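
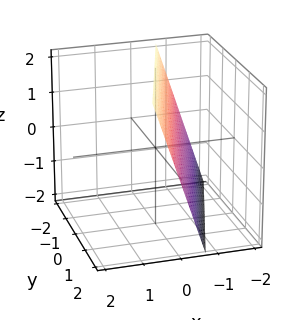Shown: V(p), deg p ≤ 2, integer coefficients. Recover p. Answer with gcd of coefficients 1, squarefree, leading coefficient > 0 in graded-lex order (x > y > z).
First, deg p = 1. Every cross-section is a straight line — this is a plane.
Next, observable constraints: it meets the z-axis at z = 2 (among the integer gridlines); it crosses the y-axis at the gridline y = 2.
Finally, solving for integer coefficients yields p as stated.

3*x - y - z + 2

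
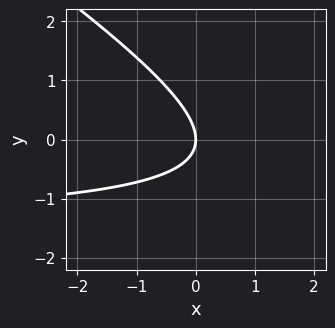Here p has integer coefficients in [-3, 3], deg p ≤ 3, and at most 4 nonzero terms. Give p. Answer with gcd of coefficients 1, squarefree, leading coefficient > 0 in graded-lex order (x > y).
First, the degree is 2 — the shape is more complex than any degree-1 curve.
Next, reading off the gridlines: it meets the y-axis at y = 0 (among the integer gridlines); one x-axis crossing is at x = 0.
Finally, the integer polynomial consistent with all of this is the stated p.

2*x*y + 3*y^2 + 3*x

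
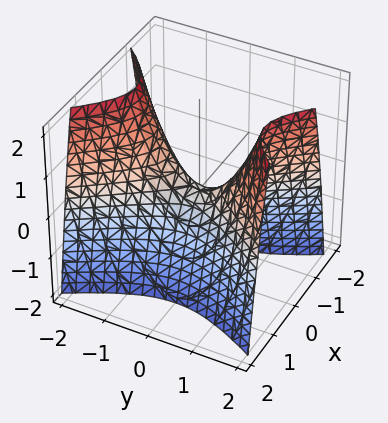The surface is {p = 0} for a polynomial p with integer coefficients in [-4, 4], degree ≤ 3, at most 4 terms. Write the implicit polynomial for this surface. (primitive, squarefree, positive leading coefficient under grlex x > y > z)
Degree: a saddle surface; a quadric, so deg p = 2.
Symmetries: it's symmetric under x → −x, forcing even powers of x; mirror symmetry y ↦ −y ⇒ only even powers of y.
From the axis intercepts and sections: it meets the z-axis at z = 0 (among the integer gridlines); it meets the x-axis at x = 0 (among the integer gridlines); it meets the y-axis at y = 0 (among the integer gridlines).
Matching integer coefficients to the picture gives p.

2*x^2 - y^2 + z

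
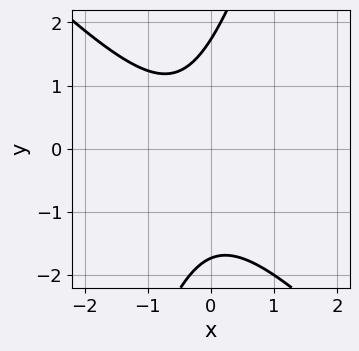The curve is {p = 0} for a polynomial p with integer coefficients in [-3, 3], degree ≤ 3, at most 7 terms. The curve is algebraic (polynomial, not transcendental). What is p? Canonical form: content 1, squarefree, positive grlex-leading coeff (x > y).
3*x^2 + 2*x*y - y^2 + 2*x + 3

(a) deg p = 2.
(b) Observable constraints: it misses every integer gridline on the x-axis.
(c) Assembling these constraints gives the stated polynomial.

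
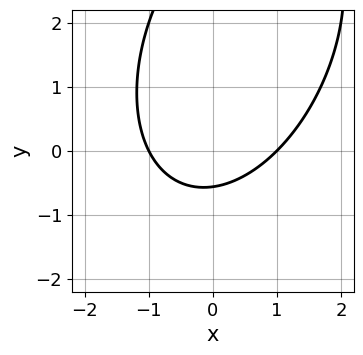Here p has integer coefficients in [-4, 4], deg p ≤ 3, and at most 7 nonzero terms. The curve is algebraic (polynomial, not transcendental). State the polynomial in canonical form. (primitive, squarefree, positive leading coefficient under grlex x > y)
2*x^2 - x*y + y^2 - 3*y - 2

First, degree: a generic line meets the curve in up to 2 points, so deg p = 2.
Next, from the visible intercepts: among the integer gridlines, it crosses the x-axis at x ∈ {-1, 1}.
Finally, together with the visible shape, these determine p as stated.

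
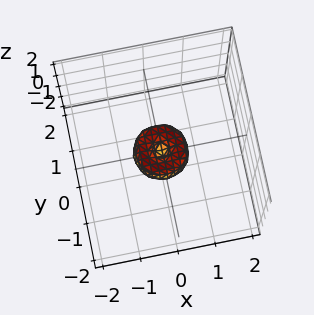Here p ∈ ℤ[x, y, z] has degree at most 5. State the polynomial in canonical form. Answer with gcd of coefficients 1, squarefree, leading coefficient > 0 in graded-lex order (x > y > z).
First, the degree is 4 — a generic line meets the surface in up to 4 points.
Next, symmetries: the surface is invariant under rotation about z: p = q(x² + y², z).
Then, observable constraints: it meets the x-axis at x = 0 (among the integer gridlines); it crosses the z-axis at the gridline z = 0.
Finally, these observations pin down the coefficients.

2*x^4 + 4*x^2*y^2 + 2*y^4 - x^2 - y^2 + z^2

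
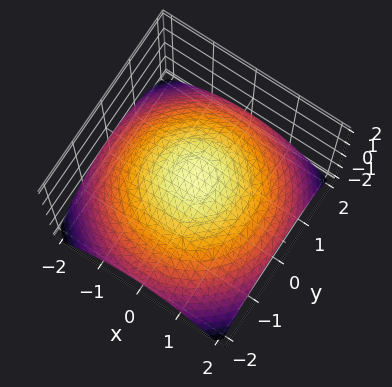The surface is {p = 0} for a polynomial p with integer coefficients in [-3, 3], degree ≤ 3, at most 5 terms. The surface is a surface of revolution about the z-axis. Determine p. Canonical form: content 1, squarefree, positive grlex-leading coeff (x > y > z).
(a) Degree: the shape is more complex than any degree-1 surface, so deg p = 2.
(b) Symmetries: the z-axis is an axis of rotation, so x and y enter only as x² + y².
(c) From the visible intercepts: a circular section at z = 0 has radius between 1 and 2.
(d) Together with the visible shape, these determine p as stated.

x^2 + y^2 + 3*z - 2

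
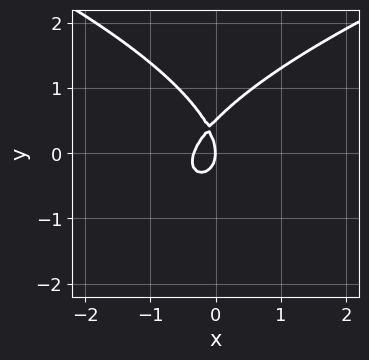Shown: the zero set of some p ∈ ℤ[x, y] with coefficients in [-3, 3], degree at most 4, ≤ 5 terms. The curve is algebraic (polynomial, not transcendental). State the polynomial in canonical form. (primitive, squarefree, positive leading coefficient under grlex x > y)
First, the degree is 3 — the shape is more complex than any degree-2 curve.
Next, against the integer gridlines: it crosses the x-axis at the gridline x = 0; it meets the y-axis at y = 0 (among the integer gridlines).
Finally, the integer polynomial consistent with all of this is the stated p.

2*y^3 - 3*x^2 + x*y - y^2 - x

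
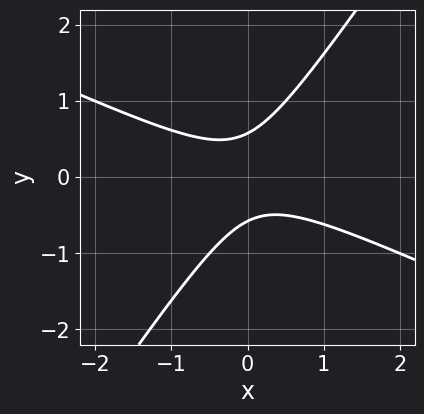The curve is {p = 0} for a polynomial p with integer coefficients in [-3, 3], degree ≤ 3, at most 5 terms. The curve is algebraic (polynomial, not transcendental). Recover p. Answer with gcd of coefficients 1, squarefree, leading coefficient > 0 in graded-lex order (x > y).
(a) deg p = 2. The shape is more complex than any degree-1 curve.
(b) From the axis intercepts and sections: it misses every integer gridline on the x-axis.
(c) Fitting integer coefficients to these (and the overall shape) gives p.

2*x^2 + 3*x*y - 3*y^2 + 1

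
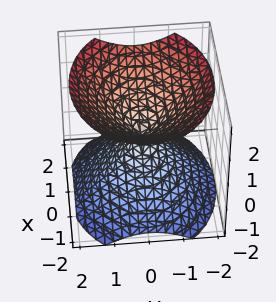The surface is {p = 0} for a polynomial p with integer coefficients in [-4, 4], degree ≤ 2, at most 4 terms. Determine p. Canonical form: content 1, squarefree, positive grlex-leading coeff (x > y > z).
First, I count 2 distinct pieces. Treating them together as one polynomial.
Next, deg p = 2. Two nappes meeting at a single point; a quadric.
Then, symmetries: the z ↦ −z reflection is a symmetry, so z appears only in even powers; mirror symmetry y ↦ −y ⇒ only even powers of y; mirror symmetry x ↦ −x ⇒ only even powers of x.
Then, observable constraints: it crosses the x-axis at the gridline x = 0; one y-axis crossing is at y = 0.
Finally, assembling these constraints gives the stated polynomial.

2*x^2 + 3*y^2 - 3*z^2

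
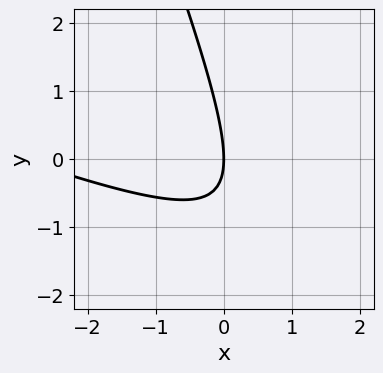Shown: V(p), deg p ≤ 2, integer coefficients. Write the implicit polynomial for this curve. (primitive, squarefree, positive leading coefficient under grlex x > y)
x^2 + 3*x*y + y^2 + 3*x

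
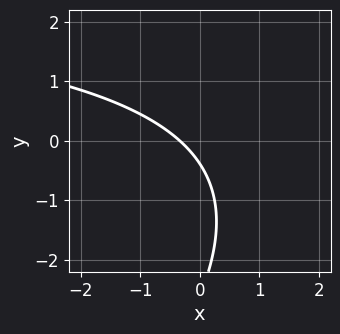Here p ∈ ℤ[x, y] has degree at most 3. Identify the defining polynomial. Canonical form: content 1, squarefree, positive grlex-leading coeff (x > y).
x*y - y^2 - 3*x - 3*y - 1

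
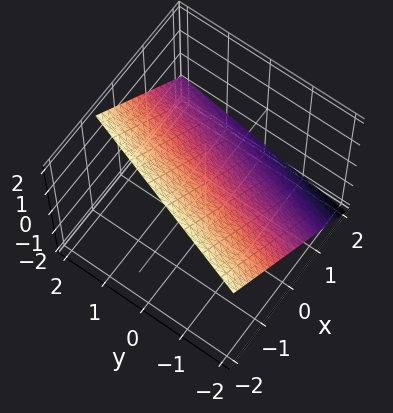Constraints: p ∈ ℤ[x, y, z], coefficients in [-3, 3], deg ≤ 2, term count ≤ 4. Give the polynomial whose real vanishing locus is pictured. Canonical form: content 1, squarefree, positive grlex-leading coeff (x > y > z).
3*x - y + 3*z - 2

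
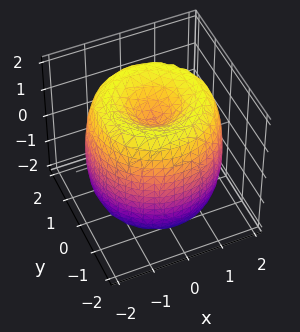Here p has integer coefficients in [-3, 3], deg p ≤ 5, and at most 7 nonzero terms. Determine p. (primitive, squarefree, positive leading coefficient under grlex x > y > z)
x^4 + 2*x^2*y^2 + y^4 - 3*x^2 - 3*y^2 + z^2 - 1

1. Degree: the shape is more complex than any degree-3 surface, so deg p = 4.
2. Symmetries: the surface is invariant under rotation about z: p = q(x² + y², z).
3. Against the integer gridlines: a circular section at z = -1 has radius between 1 and 2; among the integer gridlines, it crosses the z-axis at z ∈ {-1, 1}.
4. Fitting integer coefficients to these (and the overall shape) gives p.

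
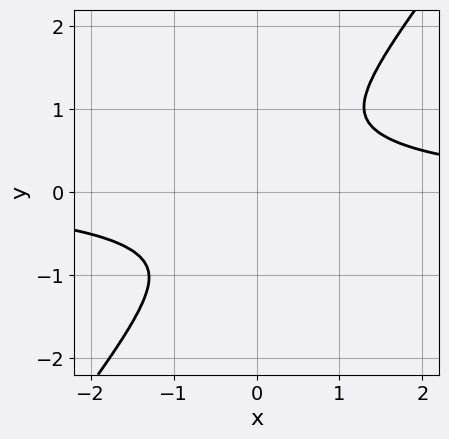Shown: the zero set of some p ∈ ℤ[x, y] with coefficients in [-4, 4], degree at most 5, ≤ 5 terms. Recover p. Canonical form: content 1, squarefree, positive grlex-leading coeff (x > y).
2*x^3*y - y^4 - 2*x^2

Degree: the shape is more complex than any degree-3 curve, so deg p = 4.
Matching integer coefficients to the picture gives p.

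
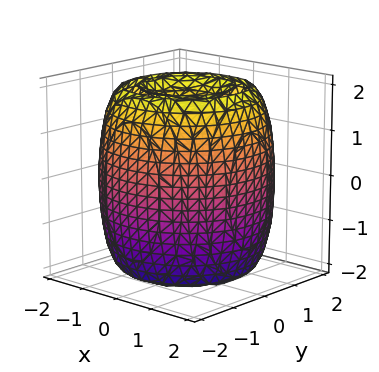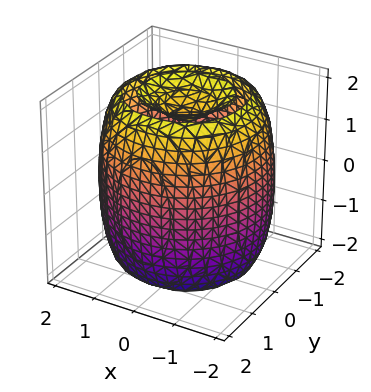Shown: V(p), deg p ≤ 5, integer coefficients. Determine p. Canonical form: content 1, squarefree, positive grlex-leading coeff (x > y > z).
The picture has 2 separate pieces. Treating them together as one polynomial.
Degree: the shape is more complex than any degree-3 surface, so deg p = 4.
Symmetries: rotational symmetry about the z-axis ⇒ p depends on x, y only through x² + y².
Reading off the gridlines: a circular section at z = 2 has radius exactly 1.
Fitting integer coefficients to these (and the overall shape) gives p.

x^4 + 2*x^2*y^2 + y^4 - 3*x^2 - 3*y^2 + z^2 - 2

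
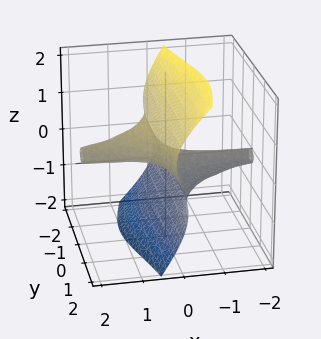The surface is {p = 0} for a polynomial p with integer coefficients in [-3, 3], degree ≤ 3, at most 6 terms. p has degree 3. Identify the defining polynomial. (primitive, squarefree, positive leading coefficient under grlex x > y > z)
2*x*y^2 - x*y*z + 3*x*z^2 + 2*z^3 - 3*z

First, the degree is 3 — the shape is more complex than any degree-2 surface.
Then, observable constraints: it meets the z-axis at z = 0 (among the integer gridlines); every point of the x-axis in the box is on the surface; the visible y-axis segment lies entirely on the surface.
Finally, putting this together gives p.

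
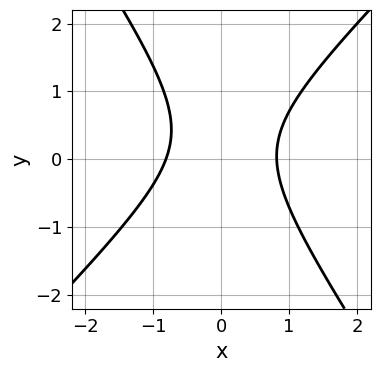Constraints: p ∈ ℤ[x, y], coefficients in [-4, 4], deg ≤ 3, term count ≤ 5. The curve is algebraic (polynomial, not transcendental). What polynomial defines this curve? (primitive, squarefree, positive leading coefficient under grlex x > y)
The degree is 2 — a generic line meets the curve in up to 2 points.
From the visible intercepts: no y-intercept at any integer in the box.
Together with the visible shape, these determine p as stated.

3*x^2 - x*y - 2*y^2 + y - 2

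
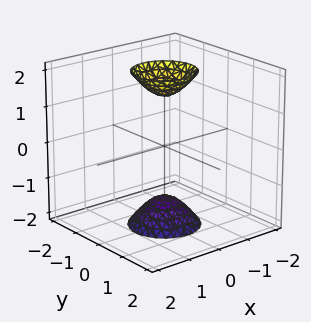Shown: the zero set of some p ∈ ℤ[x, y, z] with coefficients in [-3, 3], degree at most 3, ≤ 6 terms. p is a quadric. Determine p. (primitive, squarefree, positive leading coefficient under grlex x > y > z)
3*x^2 + 3*y^2 - z^2 + 2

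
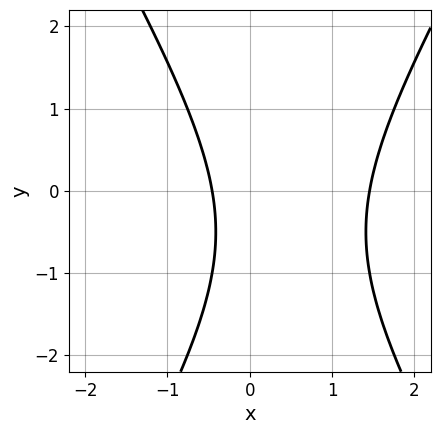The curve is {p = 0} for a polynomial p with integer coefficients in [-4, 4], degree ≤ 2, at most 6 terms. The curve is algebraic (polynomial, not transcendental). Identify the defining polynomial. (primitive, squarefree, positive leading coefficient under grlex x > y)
3*x^2 - y^2 - 3*x - y - 2

deg p = 2.
Checking where it meets the axes: the curve avoids every integer y-axis point in the box.
Matching integer coefficients to the picture gives p.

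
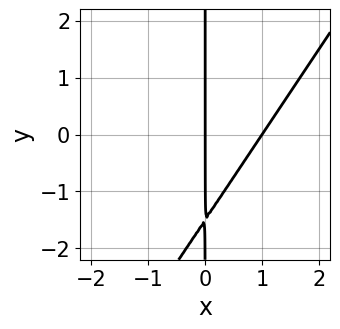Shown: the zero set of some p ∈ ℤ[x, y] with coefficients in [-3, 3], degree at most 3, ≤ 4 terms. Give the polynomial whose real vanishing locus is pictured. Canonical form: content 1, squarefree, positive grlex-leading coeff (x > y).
3*x^2 - 2*x*y - 3*x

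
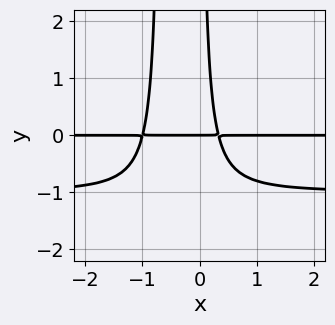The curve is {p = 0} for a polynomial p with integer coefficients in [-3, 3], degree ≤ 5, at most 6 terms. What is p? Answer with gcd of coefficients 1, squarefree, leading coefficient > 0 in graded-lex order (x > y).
First, the degree is 4 — a generic line meets the curve in up to 4 points.
Then, from the visible intercepts: the visible x-axis segment lies entirely on the curve; one y-axis crossing is at y = 0.
Finally, together with the visible shape, these determine p as stated.

3*x^2*y^2 + 3*x^2*y + 2*x*y^2 + 2*x*y - y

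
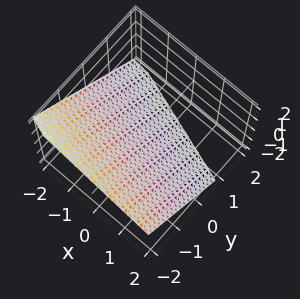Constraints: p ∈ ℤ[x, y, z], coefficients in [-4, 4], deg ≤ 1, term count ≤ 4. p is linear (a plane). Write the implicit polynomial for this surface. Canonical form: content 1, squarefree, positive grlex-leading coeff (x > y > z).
x + 3*y + 3*z + 2

First, deg p = 1. Every cross-section is a straight line — this is a plane.
Then, from the axis intercepts and sections: it crosses the x-axis at the gridline x = -2.
Finally, assembling these constraints gives the stated polynomial.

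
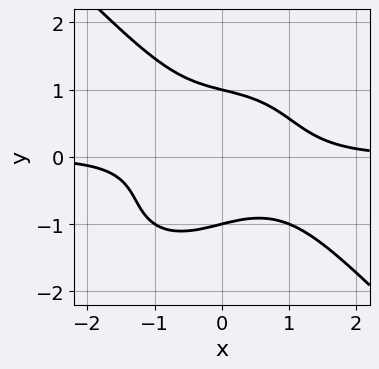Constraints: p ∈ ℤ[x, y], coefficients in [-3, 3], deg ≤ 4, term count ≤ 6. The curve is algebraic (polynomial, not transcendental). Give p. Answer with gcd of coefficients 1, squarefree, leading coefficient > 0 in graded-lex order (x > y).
(a) Degree: the shape is more complex than any degree-3 curve, so deg p = 4.
(b) Checking where it meets the axes: it misses every integer gridline on the x-axis; among the integer gridlines, it crosses the y-axis at y ∈ {-1, 1}.
(c) Fitting integer coefficients to these (and the overall shape) gives p.

x^3*y + y^4 + x*y^2 - 1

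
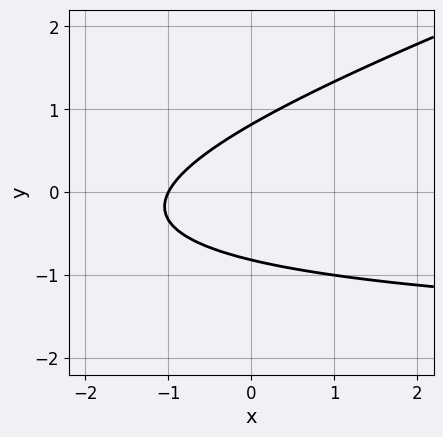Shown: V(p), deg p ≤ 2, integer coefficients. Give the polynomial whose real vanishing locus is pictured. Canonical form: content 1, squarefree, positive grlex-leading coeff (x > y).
1. The degree is 2 — the shape is more complex than any degree-1 curve.
2. From the visible intercepts: one x-axis crossing is at x = -1.
3. These observations pin down the coefficients.

x*y - 3*y^2 + 2*x + 2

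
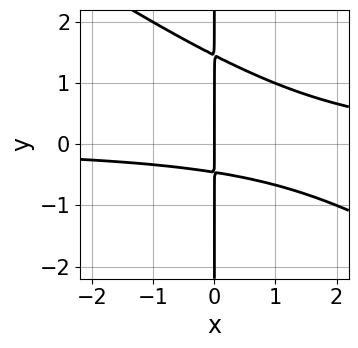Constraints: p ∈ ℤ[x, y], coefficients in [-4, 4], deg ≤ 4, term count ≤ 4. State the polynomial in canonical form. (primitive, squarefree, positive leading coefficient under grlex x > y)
2*x^2*y + 3*x*y^2 - 3*x*y - 2*x

(a) Degree: the shape is more complex than any degree-2 curve, so deg p = 3.
(b) Checking where it meets the axes: every point of the y-axis in the box is on the curve; one x-axis crossing is at x = 0.
(c) Together with the visible shape, these determine p as stated.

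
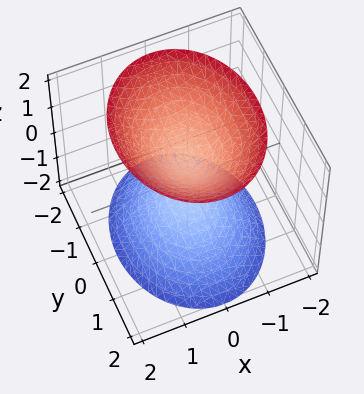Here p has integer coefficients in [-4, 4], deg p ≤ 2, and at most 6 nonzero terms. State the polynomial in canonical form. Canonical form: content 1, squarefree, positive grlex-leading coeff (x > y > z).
1. There are 2 components. Treating them together as one polynomial.
2. deg p = 2. Two separate bowl-shaped sheets opening away from each other; a quadric.
3. Symmetries: mirror symmetry x ↦ −x ⇒ only even powers of x; it's symmetric under y → −y, forcing even powers of y; it's symmetric under z → −z, forcing even powers of z.
4. From the axis intercepts and sections: it misses every integer gridline on the y-axis; the surface avoids every integer x-axis point in the box.
5. These observations pin down the coefficients.

3*x^2 + 2*y^2 - 2*z^2 + 1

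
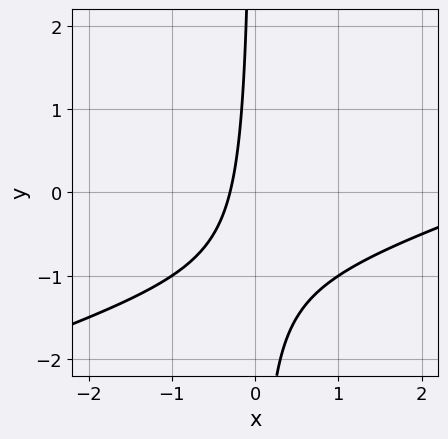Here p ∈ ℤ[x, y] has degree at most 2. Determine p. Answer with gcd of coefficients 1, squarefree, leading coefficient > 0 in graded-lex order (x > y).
1. Degree: no degree-1 curve has this shape, so deg p = 2.
2. From the axis intercepts and sections: no y-intercept at any integer in the box.
3. Fitting integer coefficients to these (and the overall shape) gives p.

x^2 - 3*x*y - 3*x - 1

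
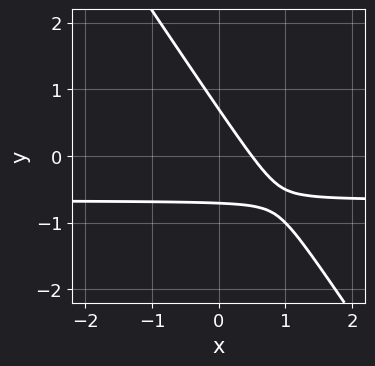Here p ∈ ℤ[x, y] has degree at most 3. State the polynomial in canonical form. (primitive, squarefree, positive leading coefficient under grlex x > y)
3*x*y + 2*y^2 + 2*x - 1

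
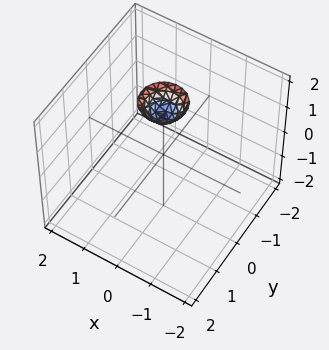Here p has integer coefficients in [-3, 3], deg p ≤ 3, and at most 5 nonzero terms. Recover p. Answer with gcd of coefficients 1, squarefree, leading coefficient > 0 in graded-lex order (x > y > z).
(a) deg p = 2. No degree-1 surface has this shape.
(b) Symmetry: the z-axis is an axis of rotation, so x and y enter only as x² + y².
(c) From the axis intercepts and sections: no x-intercept at any integer in the box; it misses every integer gridline on the y-axis.
(d) Putting this together gives p.

3*x^2 + 3*y^2 - 2*z + 3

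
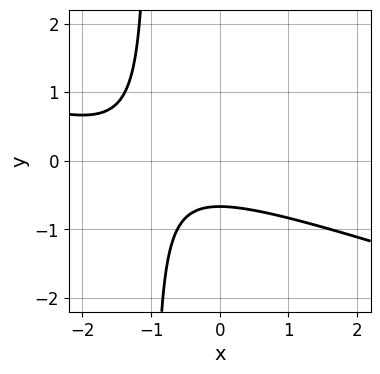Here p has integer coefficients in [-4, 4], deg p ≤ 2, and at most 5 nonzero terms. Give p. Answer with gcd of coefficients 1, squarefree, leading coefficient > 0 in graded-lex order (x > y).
x^2 + 3*x*y + 2*x + 3*y + 2

Degree: the shape is more complex than any degree-1 curve, so deg p = 2.
From the visible intercepts: it misses every integer gridline on the x-axis.
Together with the visible shape, these determine p as stated.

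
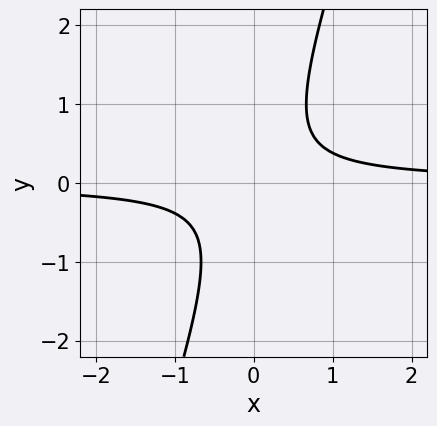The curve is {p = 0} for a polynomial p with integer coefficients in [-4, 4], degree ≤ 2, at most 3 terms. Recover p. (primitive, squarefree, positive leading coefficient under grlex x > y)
3*x*y - y^2 - 1

First, deg p = 2. The shape is more complex than any degree-1 curve.
Next, from the axis intercepts and sections: the curve avoids every integer x-axis point in the box; no y-intercept at any integer in the box.
Finally, assembling these constraints gives the stated polynomial.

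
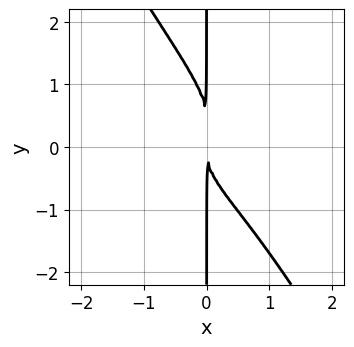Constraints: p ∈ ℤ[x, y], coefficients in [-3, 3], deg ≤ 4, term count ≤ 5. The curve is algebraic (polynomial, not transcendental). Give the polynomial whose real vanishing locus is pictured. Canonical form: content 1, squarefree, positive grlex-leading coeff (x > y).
First, deg p = 4.
Then, from the axis intercepts and sections: every point of the y-axis in the box is on the curve.
Finally, assembling these constraints gives the stated polynomial.

x^4 + 3*x^2*y^2 + 2*x*y^3 - x*y^2 + 3*x^2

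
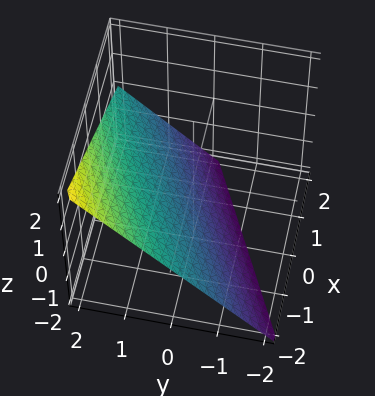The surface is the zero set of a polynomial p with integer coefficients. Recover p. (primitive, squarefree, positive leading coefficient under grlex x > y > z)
x - 2*y + 2*z + 2

The degree is 1 — the surface is flat (a plane).
Observable constraints: one x-axis crossing is at x = -2; it meets the z-axis at z = -1 (among the integer gridlines).
Assembling these constraints gives the stated polynomial. Check: (0, 1, 0) on the y-axis lies on the surface, and p(0, 1, 0) = 0. ✓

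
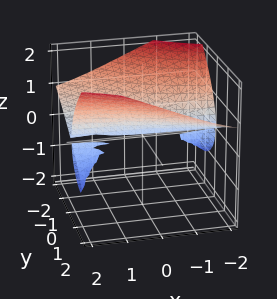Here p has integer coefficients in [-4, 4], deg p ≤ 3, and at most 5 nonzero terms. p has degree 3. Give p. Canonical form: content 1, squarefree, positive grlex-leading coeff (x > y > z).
x*y*z - z^3 + y^2

(a) The picture has 3 separate pieces. They look like related sheets of one shape, so recover p as a whole.
(b) deg p = 3. No degree-2 surface has this shape.
(c) Against the integer gridlines: every point of the x-axis in the box is on the surface; it crosses the y-axis at the gridline y = 0.
(d) Matching integer coefficients to the picture gives p.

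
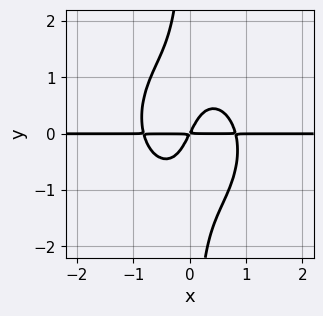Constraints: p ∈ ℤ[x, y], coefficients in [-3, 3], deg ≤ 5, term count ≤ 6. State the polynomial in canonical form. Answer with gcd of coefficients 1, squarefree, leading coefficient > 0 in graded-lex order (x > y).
3*x^3*y + 2*x*y^3 - 2*x*y + y^2

Degree: the shape is more complex than any degree-3 curve, so deg p = 4.
Observable constraints: the visible x-axis segment lies entirely on the curve.
The integer polynomial consistent with all of this is the stated p.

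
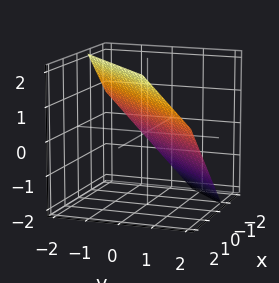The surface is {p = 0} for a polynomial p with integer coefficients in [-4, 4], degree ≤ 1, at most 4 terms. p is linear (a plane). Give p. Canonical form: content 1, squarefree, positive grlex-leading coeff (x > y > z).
First, deg p = 1.
Finally, solving for integer coefficients yields p as stated.

3*x - 3*y - 3*z + 2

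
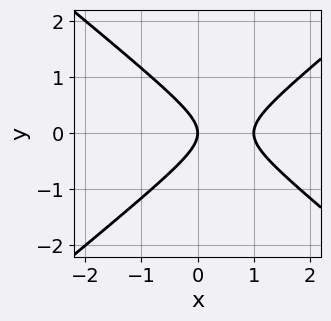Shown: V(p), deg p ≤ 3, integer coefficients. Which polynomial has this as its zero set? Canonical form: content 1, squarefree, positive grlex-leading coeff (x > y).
(a) The degree is 2 — a generic line meets the curve in up to 2 points.
(b) Symmetries: the y ↦ −y reflection is a symmetry, so y appears only in even powers.
(c) Checking where it meets the axes: the x-axis gridline crossings are at x ∈ {0, 1}; it crosses the y-axis at the gridline y = 0.
(d) Fitting integer coefficients to these (and the overall shape) gives p.

2*x^2 - 3*y^2 - 2*x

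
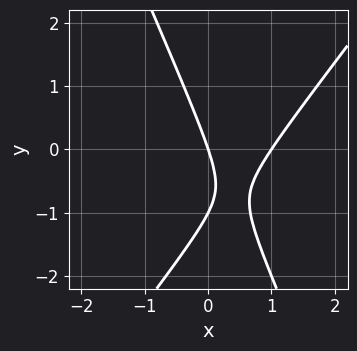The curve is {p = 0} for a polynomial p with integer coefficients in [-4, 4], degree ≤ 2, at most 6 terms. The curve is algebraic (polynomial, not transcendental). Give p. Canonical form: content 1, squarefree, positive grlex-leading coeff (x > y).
3*x^2 - x*y - y^2 - 3*x - y

(a) deg p = 2. A generic line meets the curve in up to 2 points.
(b) From the visible intercepts: the y-axis gridline crossings are at y ∈ {-1, 0}; among the integer gridlines, it crosses the x-axis at x ∈ {0, 1}.
(c) Fitting integer coefficients to these (and the overall shape) gives p.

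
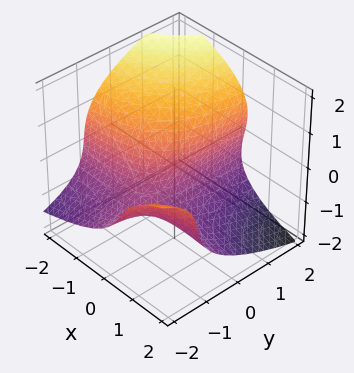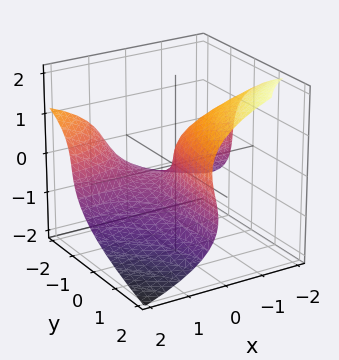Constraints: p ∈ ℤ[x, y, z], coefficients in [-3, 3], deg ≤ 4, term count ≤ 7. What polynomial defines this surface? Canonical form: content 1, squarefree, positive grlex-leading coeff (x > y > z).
(a) The degree is 3 — the shape is more complex than any degree-2 surface.
(b) From the axis intercepts and sections: it crosses the x-axis at the gridline x = 0; it meets the z-axis at z = 0 (among the integer gridlines); one y-axis crossing is at y = 0.
(c) These observations pin down the coefficients.

2*z^3 + 3*x*y - y*z + 3*x - y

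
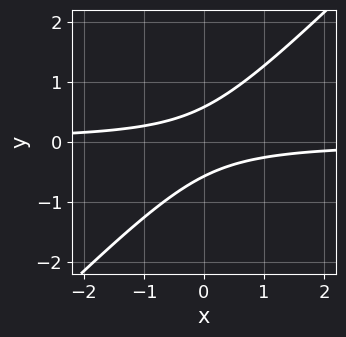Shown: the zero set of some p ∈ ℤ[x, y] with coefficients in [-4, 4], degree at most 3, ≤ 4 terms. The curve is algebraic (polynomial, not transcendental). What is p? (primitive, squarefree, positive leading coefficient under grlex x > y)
deg p = 2. A generic line meets the curve in up to 2 points.
Reading off the gridlines: no x-intercept at any integer in the box.
Together with the visible shape, these determine p as stated.

3*x*y - 3*y^2 + 1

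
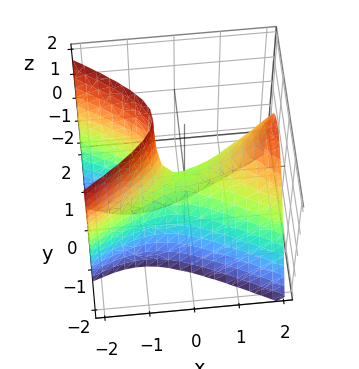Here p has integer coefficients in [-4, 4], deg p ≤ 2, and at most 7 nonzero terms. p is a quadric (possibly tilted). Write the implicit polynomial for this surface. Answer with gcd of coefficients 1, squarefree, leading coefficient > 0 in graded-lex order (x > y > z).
x^2 - x*z - 3*y^2 + y*z - z

Degree: no degree-1 surface has this shape, so deg p = 2.
Against the integer gridlines: one y-axis crossing is at y = 0; it crosses the z-axis at the gridline z = 0; it meets the x-axis at x = 0 (among the integer gridlines).
These observations pin down the coefficients.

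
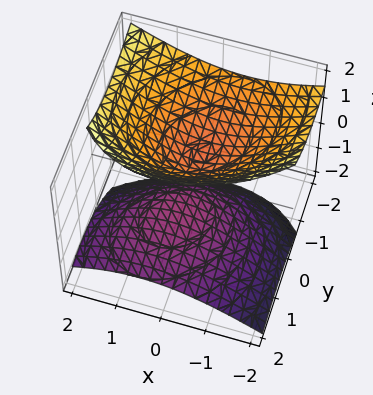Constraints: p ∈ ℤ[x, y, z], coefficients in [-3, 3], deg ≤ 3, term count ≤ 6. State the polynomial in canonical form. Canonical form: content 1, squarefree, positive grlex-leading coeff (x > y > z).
(a) I count 2 distinct pieces.
(b) The degree is 2 — the shape is more complex than any degree-1 surface.
(c) From the visible intercepts: the surface avoids every integer y-axis point in the box; it misses every integer gridline on the x-axis.
(d) Assembling these constraints gives the stated polynomial.

2*x^2 - x*y + 2*y^2 + 3*y*z - 3*z^2 + 1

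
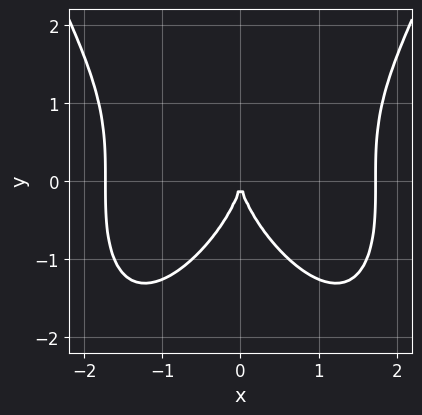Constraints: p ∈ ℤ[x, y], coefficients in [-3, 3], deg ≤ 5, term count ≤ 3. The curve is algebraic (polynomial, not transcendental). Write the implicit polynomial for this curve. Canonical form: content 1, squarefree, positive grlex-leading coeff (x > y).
First, deg p = 4.
Then, symmetries: mirror symmetry x ↦ −x ⇒ only even powers of x.
Next, observable constraints: one y-axis crossing is at y = 0; it crosses the x-axis at the gridline x = 0.
Finally, fitting integer coefficients to these (and the overall shape) gives p.

x^4 - y^3 - 3*x^2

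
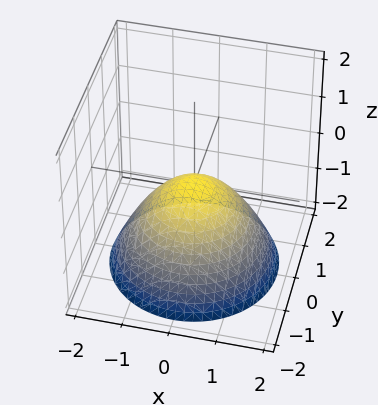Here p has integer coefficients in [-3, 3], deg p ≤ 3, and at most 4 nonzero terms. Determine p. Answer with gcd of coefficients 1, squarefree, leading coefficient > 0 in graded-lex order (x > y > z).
2*x^2 + 2*y^2 + 3*z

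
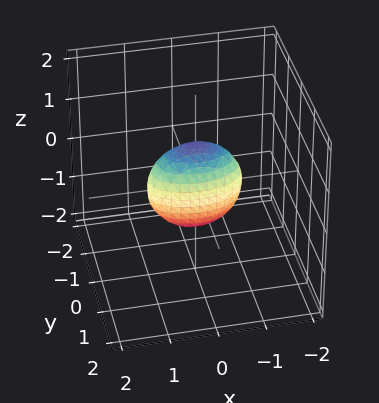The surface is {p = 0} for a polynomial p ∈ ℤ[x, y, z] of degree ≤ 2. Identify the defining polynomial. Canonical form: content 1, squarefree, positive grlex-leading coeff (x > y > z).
1. Degree: bounded and convex; a quadric, so deg p = 2.
2. Symmetries: it's symmetric under z → −z, forcing even powers of z; mirror symmetry x ↦ −x ⇒ only even powers of x; it's symmetric under y → −y, forcing even powers of y.
3. Checking where it meets the axes: the x-axis gridline crossings are at x ∈ {-1, 1}; among the integer gridlines, it crosses the z-axis at z ∈ {-1, 1}.
4. The integer polynomial consistent with all of this is the stated p.

x^2 + 3*y^2 + z^2 - 1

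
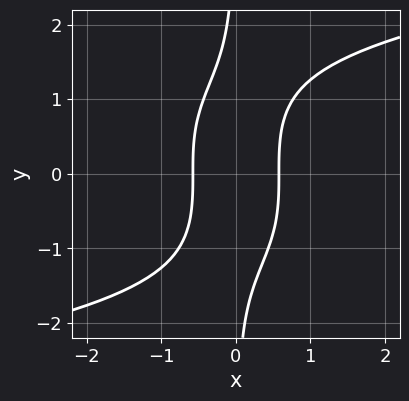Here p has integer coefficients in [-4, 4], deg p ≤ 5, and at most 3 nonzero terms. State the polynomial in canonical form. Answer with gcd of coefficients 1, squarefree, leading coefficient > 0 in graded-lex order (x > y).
x*y^3 - 3*x^2 + 1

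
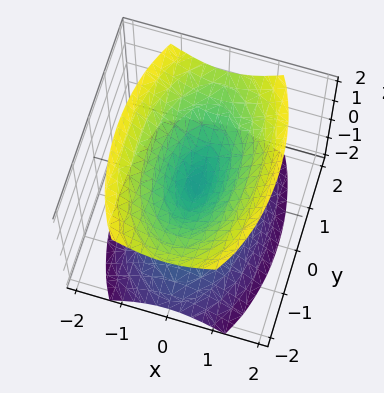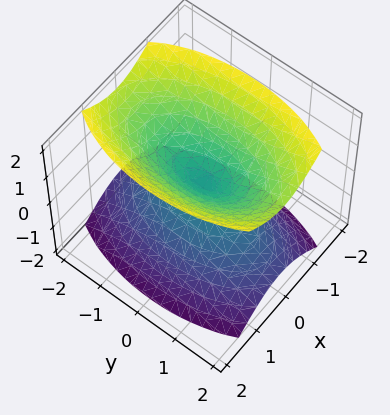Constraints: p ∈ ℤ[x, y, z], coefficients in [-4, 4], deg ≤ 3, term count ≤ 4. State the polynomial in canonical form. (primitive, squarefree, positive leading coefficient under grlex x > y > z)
1. There are 2 components. They look like related sheets of one shape, so recover p as a whole.
2. The degree is 2 — two nappes meeting at a single point; a quadric.
3. Symmetries: it's symmetric under y → −y, forcing even powers of y; it's symmetric under x → −x, forcing even powers of x; the z ↦ −z reflection is a symmetry, so z appears only in even powers.
4. From the axis intercepts and sections: it meets the x-axis at x = 0 (among the integer gridlines); one y-axis crossing is at y = 0.
5. These observations pin down the coefficients.

3*x^2 + y^2 - 2*z^2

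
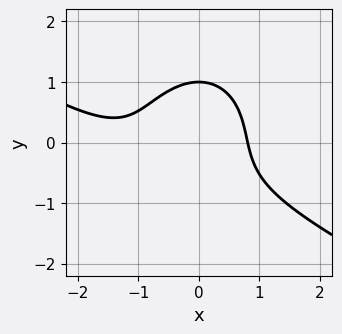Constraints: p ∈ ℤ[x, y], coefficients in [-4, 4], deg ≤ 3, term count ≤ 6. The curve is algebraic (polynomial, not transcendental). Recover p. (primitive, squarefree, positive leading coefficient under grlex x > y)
deg p = 3. A generic line meets the curve in up to 3 points.
From the axis intercepts and sections: it meets the y-axis at y = 1 (among the integer gridlines).
Assembling these constraints gives the stated polynomial.

2*x^3 + 3*x^2*y + 3*y^3 + 3*x^2 - 3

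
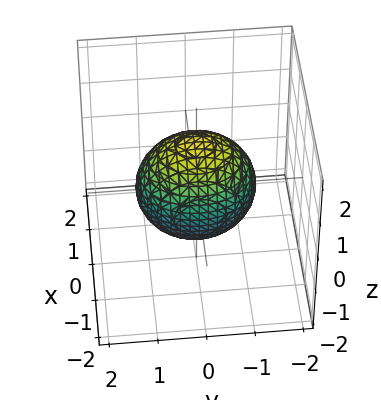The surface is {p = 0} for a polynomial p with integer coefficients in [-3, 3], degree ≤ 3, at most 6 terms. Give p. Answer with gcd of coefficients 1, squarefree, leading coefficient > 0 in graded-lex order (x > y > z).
First, degree: bounded and convex; a quadric, so deg p = 2.
Then, symmetries: mirror symmetry y ↦ −y ⇒ only even powers of y; it's symmetric under z → −z, forcing even powers of z; it's symmetric under x → −x, forcing even powers of x.
Next, observable constraints: the x-axis gridline crossings are at x ∈ {-1, 1}.
Finally, matching integer coefficients to the picture gives p.

3*x^2 + 2*y^2 + 2*z^2 - 3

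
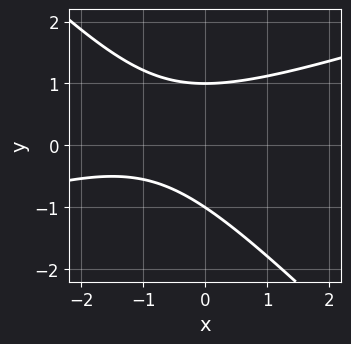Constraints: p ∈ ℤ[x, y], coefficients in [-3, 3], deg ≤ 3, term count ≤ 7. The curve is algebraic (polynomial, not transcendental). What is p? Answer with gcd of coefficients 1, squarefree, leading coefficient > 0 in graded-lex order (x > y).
(a) Degree: no degree-1 curve has this shape, so deg p = 2.
(b) From the visible intercepts: the curve avoids every integer x-axis point in the box; among the integer gridlines, it crosses the y-axis at y ∈ {-1, 1}.
(c) The integer polynomial consistent with all of this is the stated p.

x^2 - 2*x*y - 3*y^2 + 2*x + 3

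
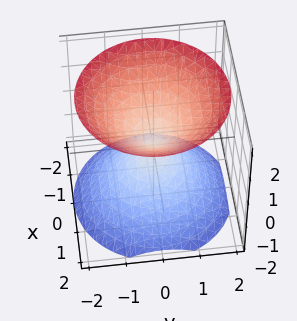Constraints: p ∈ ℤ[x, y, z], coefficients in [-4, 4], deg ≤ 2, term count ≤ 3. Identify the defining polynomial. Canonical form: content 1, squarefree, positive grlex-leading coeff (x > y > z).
x^2 + y^2 - z^2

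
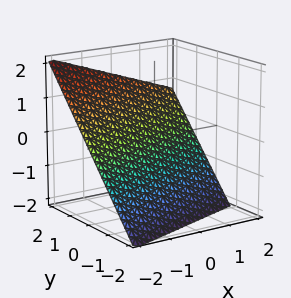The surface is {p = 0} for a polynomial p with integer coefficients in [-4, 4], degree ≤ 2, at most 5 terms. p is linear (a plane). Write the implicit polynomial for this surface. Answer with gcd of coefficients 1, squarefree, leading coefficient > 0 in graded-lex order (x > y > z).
x - 3*y + 3*z + 2

First, degree: the surface is flat (a plane), so deg p = 1.
Next, against the integer gridlines: it meets the x-axis at x = -2 (among the integer gridlines).
Finally, putting this together gives p.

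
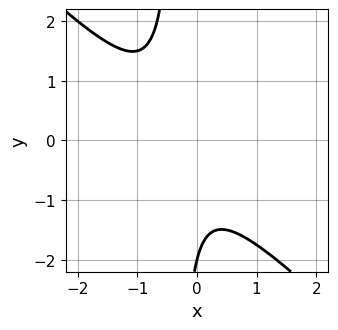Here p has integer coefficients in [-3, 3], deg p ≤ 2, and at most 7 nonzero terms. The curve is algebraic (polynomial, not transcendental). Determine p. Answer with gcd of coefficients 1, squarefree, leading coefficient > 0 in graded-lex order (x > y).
Degree: a generic line meets the curve in up to 2 points, so deg p = 2.
Observable constraints: it misses every integer gridline on the x-axis; one y-axis crossing is at y = -2.
Assembling these constraints gives the stated polynomial.

3*x^2 + 3*x*y + 2*x + y + 2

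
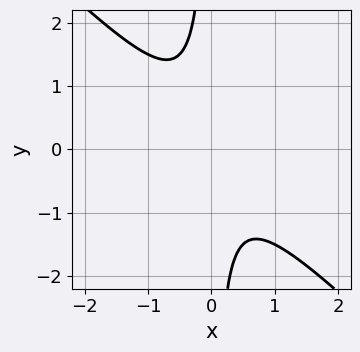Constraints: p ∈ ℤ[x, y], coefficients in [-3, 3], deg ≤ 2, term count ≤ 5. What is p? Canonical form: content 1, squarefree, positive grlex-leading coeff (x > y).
First, the degree is 2 — no degree-1 curve has this shape.
Next, reading off the gridlines: no x-intercept at any integer in the box; no y-intercept at any integer in the box.
Finally, together with the visible shape, these determine p as stated.

2*x^2 + 2*x*y + 1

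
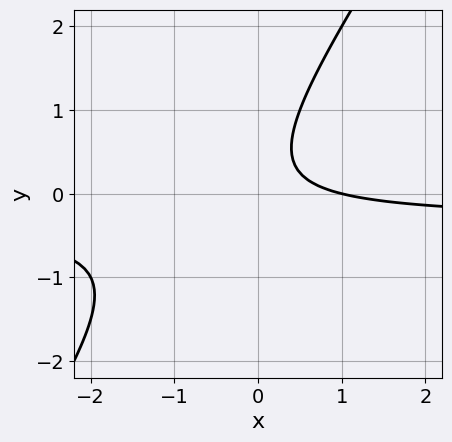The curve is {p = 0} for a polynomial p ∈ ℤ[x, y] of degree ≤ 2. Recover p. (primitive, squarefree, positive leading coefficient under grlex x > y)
3*x*y - 2*y^2 + x + y - 1

The degree is 2 — a generic line meets the curve in up to 2 points.
From the axis intercepts and sections: one x-axis crossing is at x = 1; it misses every integer gridline on the y-axis.
Putting this together gives p.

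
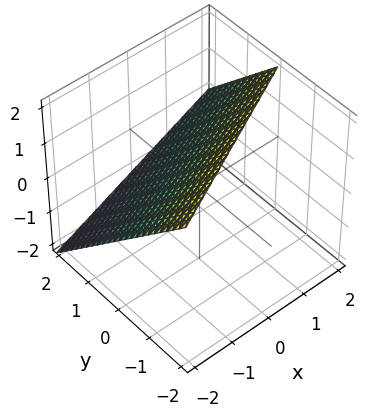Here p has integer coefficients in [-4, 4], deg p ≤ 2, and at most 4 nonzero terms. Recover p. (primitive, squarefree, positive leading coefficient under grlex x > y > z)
The degree is 1 — the surface is flat (a plane).
From the axis intercepts and sections: it meets the y-axis at y = 1 (among the integer gridlines); it meets the z-axis at z = 1 (among the integer gridlines); it meets the x-axis at x = -2 (among the integer gridlines).
Assembling these constraints gives the stated polynomial.

x - 2*y - 2*z + 2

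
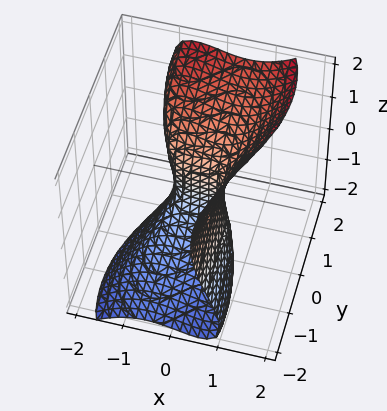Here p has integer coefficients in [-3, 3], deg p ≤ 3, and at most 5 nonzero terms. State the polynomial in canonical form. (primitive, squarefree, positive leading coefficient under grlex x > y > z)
First, deg p = 3. The shape is more complex than any degree-2 surface.
Then, checking where it meets the axes: it crosses the y-axis at the gridline y = 0; it meets the x-axis at x = 0 (among the integer gridlines).
Finally, fitting integer coefficients to these (and the overall shape) gives p.

3*x^3 + 2*x*y^2 - 3*x*y*z - z^3 + 3*y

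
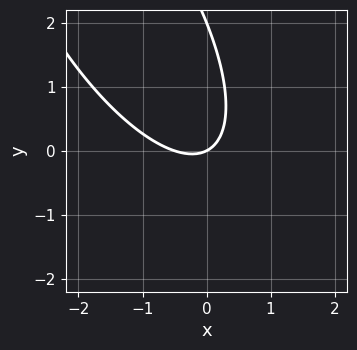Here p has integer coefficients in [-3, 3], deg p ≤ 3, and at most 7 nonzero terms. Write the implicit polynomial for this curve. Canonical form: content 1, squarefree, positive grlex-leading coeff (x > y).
1. deg p = 2. A generic line meets the curve in up to 2 points.
2. Observable constraints: it crosses the x-axis at the gridline x = 0; the y-axis gridline crossings are at y ∈ {0, 2}.
3. Fitting integer coefficients to these (and the overall shape) gives p.

2*x^2 + 2*x*y + y^2 + x - 2*y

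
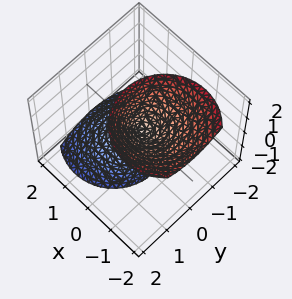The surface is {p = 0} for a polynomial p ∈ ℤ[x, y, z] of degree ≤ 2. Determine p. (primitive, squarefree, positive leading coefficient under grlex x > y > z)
3*x^2 + 3*x*z + 3*y^2 - z^2

The picture has 2 separate pieces. They look like related sheets of one shape, so recover p as a whole.
Degree: no degree-1 surface has this shape, so deg p = 2.
Observable constraints: one y-axis crossing is at y = 0; it crosses the z-axis at the gridline z = 0; it crosses the x-axis at the gridline x = 0.
The integer polynomial consistent with all of this is the stated p.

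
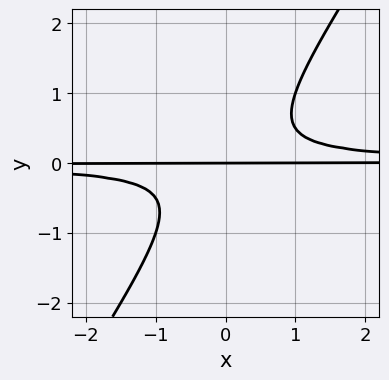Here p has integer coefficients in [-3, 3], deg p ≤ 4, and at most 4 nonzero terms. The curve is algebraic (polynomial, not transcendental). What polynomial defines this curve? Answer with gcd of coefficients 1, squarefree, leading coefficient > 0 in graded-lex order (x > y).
3*x*y^2 - 2*y^3 - y

deg p = 3.
Reading off the gridlines: every point of the x-axis in the box is on the curve; it crosses the y-axis at the gridline y = 0.
Putting this together gives p.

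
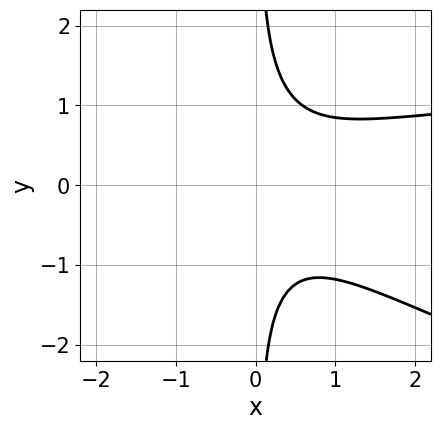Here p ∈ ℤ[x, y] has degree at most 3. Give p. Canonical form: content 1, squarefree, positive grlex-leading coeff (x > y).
x^2*y + 3*x*y^2 - 2*x^2 + x - 2

1. deg p = 3. The shape is more complex than any degree-2 curve.
2. From the visible intercepts: no y-intercept at any integer in the box; no x-intercept at any integer in the box.
3. Assembling these constraints gives the stated polynomial.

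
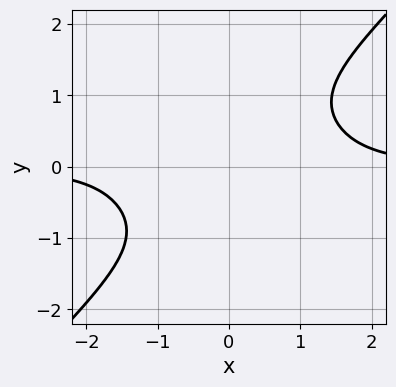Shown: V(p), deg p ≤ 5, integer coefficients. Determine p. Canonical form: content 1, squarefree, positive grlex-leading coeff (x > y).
Degree: the shape is more complex than any degree-3 curve, so deg p = 4.
Checking where it meets the axes: the curve avoids every integer x-axis point in the box; no y-intercept at any integer in the box.
Solving for integer coefficients yields p as stated.

x^3*y - y^4 - 2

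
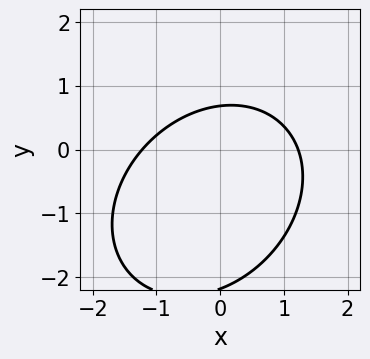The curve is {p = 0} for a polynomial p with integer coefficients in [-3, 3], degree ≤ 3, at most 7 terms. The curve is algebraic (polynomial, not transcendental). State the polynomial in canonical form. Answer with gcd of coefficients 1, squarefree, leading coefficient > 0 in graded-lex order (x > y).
First, degree: no degree-1 curve has this shape, so deg p = 2.
Finally, solving for integer coefficients yields p as stated.

2*x^2 - x*y + 2*y^2 + 3*y - 3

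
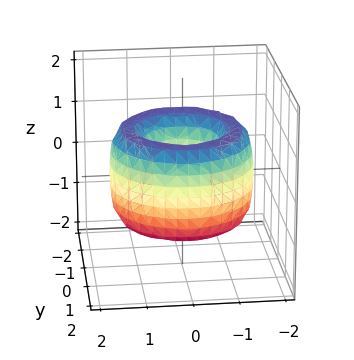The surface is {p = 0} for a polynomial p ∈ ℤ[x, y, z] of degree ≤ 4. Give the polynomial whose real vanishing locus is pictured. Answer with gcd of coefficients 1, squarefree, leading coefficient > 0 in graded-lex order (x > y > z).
(a) Degree: no degree-3 surface has this shape, so deg p = 4.
(b) Symmetries: rotational symmetry about the z-axis ⇒ p depends on x, y only through x² + y².
(c) Checking where it meets the axes: a circular section at z = -1 has radius exactly 1; no z-intercept at any integer in the box.
(d) The integer polynomial consistent with all of this is the stated p.

x^4 + 2*x^2*y^2 + y^4 - 3*x^2 - 3*y^2 + z^2 + 1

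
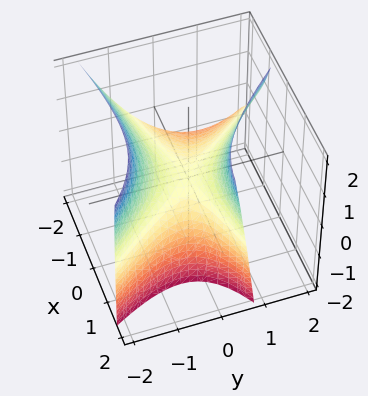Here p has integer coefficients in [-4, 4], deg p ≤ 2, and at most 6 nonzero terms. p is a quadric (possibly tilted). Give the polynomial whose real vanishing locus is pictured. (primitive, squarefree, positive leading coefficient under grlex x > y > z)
(a) deg p = 2. The shape is more complex than any degree-1 surface.
(b) From the visible intercepts: it meets the z-axis at z = 0 (among the integer gridlines); it crosses the y-axis at the gridline y = 0.
(c) Assembling these constraints gives the stated polynomial.

x^2 - 3*x*y - 2*x*z - 3*y^2 + 3*z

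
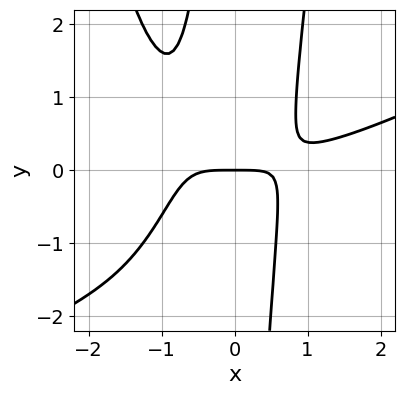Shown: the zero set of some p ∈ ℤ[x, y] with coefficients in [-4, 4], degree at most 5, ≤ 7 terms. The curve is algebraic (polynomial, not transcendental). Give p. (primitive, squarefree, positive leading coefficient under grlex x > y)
(a) deg p = 4.
(b) From the axis intercepts and sections: it crosses the y-axis at the gridline y = 0; it meets the x-axis at x = 0 (among the integer gridlines).
(c) Together with the visible shape, these determine p as stated.

x^4 - 2*x^3*y - 3*x^2*y + x*y^2 + 2*y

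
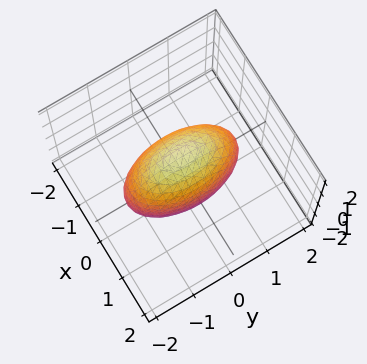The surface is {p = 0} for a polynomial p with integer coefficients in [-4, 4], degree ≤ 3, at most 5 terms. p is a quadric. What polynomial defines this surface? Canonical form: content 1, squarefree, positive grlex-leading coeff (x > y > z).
3*x^2 + y^2 + z^2 - 2

1. The degree is 2 — a closed, bounded, convex surface; a quadric.
2. Symmetries: the x ↦ −x reflection is a symmetry, so x appears only in even powers; mirror symmetry y ↦ −y ⇒ only even powers of y; the z ↦ −z reflection is a symmetry, so z appears only in even powers.
3. Solving for integer coefficients yields p as stated.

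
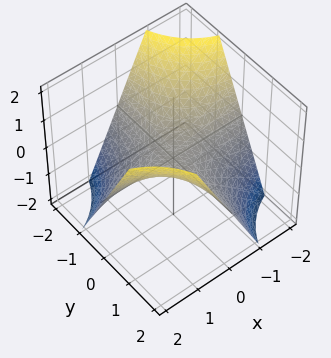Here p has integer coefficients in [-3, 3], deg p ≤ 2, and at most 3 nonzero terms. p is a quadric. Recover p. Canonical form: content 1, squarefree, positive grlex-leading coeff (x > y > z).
x*y - z

(a) The degree is 2 — a hyperbolic paraboloid; a quadric.
(b) Observable constraints: it crosses the z-axis at the gridline z = 0; every point of the y-axis in the box is on the surface; the visible x-axis segment lies entirely on the surface.
(c) The integer polynomial consistent with all of this is the stated p.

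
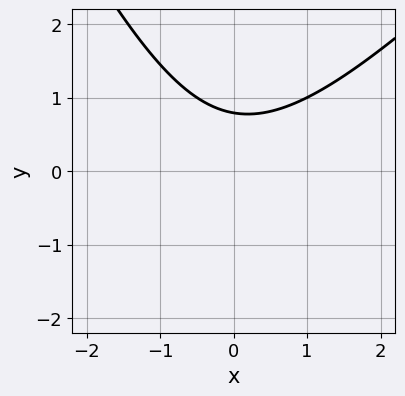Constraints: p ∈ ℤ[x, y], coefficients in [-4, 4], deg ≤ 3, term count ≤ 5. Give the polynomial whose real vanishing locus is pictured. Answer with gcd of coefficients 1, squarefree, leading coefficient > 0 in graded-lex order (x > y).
2*x^2 - x*y - y^2 - 3*y + 3

deg p = 2.
From the axis intercepts and sections: no x-intercept at any integer in the box.
Assembling these constraints gives the stated polynomial.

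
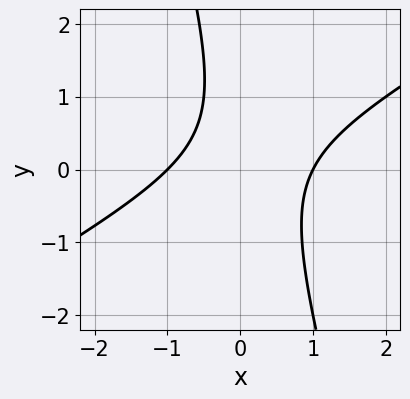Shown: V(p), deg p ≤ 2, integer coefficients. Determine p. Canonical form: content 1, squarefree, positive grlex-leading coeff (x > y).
2*x^2 - 3*x*y - y^2 + y - 2

deg p = 2. The shape is more complex than any degree-1 curve.
Against the integer gridlines: no y-intercept at any integer in the box; the x-axis gridline crossings are at x ∈ {-1, 1}.
Assembling these constraints gives the stated polynomial.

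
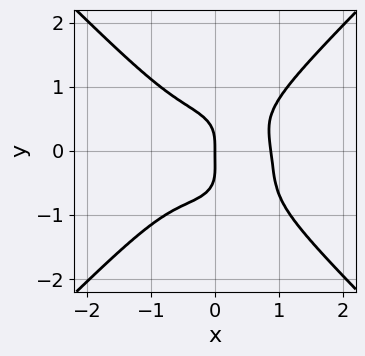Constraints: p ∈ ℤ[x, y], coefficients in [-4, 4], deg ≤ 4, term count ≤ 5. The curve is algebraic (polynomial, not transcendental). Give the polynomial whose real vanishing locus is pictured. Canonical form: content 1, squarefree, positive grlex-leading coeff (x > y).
3*x^4 - 3*y^4 + x^2*y - y^3 - 2*x

1. deg p = 4. A generic line meets the curve in up to 4 points.
2. From the visible intercepts: one y-axis crossing is at y = 0; one x-axis crossing is at x = 0.
3. Together with the visible shape, these determine p as stated.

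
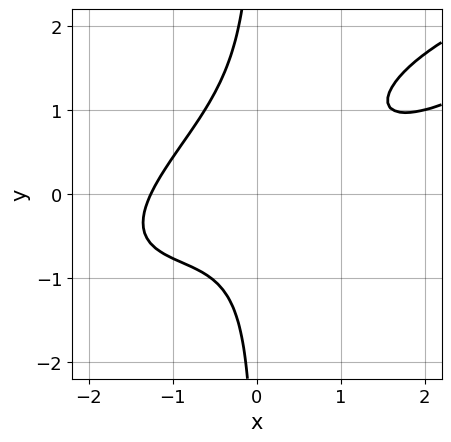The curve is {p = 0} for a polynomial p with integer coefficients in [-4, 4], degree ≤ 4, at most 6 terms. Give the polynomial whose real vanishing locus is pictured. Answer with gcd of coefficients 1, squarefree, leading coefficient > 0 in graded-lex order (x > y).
x^3 - 3*x^2*y + 3*x*y^2 - 2*x*y + 2

1. deg p = 3. The shape is more complex than any degree-2 curve.
2. From the axis intercepts and sections: it misses every integer gridline on the y-axis.
3. The integer polynomial consistent with all of this is the stated p.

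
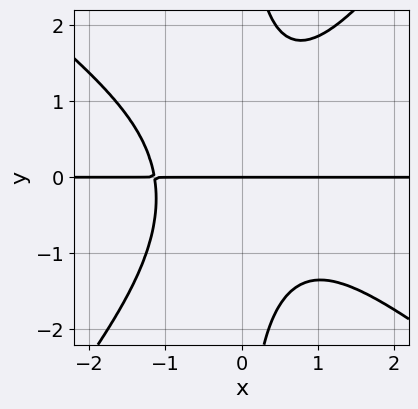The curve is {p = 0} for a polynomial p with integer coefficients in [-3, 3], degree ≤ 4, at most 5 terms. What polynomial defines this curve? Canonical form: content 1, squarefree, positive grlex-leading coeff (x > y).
2*x^3*y + x^2*y^2 - 2*x*y^3 + 3*y

(a) The degree is 4 — the shape is more complex than any degree-3 curve.
(b) Against the integer gridlines: it meets the y-axis at y = 0 (among the integer gridlines); every point of the x-axis in the box is on the curve.
(c) Solving for integer coefficients yields p as stated.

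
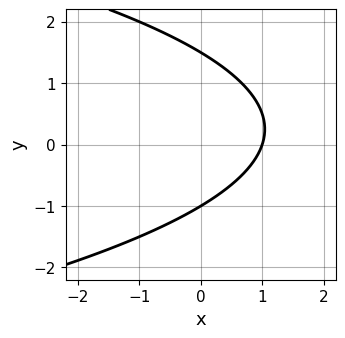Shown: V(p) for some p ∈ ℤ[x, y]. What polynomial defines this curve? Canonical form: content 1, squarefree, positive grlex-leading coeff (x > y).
2*y^2 + 3*x - y - 3

(a) deg p = 2. A generic line meets the curve in up to 2 points.
(b) Observable constraints: it crosses the y-axis at the gridline y = -1; one x-axis crossing is at x = 1.
(c) Assembling these constraints gives the stated polynomial.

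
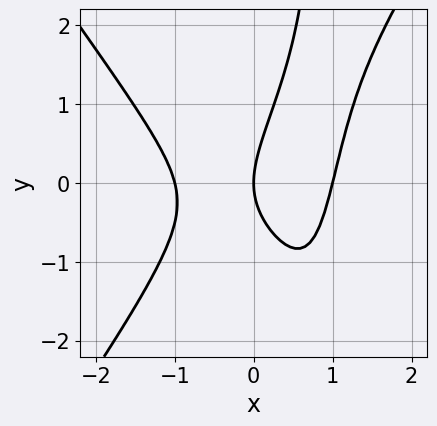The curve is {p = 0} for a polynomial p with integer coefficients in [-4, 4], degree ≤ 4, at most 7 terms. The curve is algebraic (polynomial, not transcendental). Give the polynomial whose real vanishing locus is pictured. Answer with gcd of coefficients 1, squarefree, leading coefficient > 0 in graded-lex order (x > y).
First, deg p = 3.
Then, from the visible intercepts: the x-axis gridline crossings are at x ∈ {-1, 0, 1}; one y-axis crossing is at y = 0.
Finally, together with the visible shape, these determine p as stated.

2*x^3 - x*y^2 - x*y + y^2 - 2*x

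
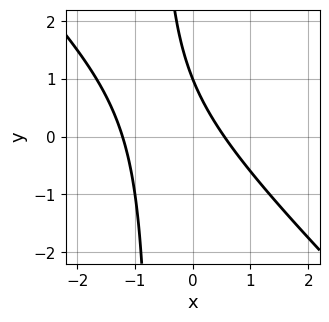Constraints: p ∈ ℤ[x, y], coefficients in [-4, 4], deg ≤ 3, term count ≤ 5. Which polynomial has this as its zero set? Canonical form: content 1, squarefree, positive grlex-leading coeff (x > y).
3*x^2 + 3*x*y + 2*x + 2*y - 2

(a) deg p = 2.
(b) Against the integer gridlines: it meets the y-axis at y = 1 (among the integer gridlines).
(c) Solving for integer coefficients yields p as stated.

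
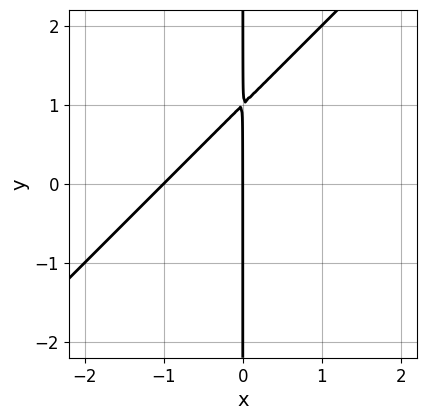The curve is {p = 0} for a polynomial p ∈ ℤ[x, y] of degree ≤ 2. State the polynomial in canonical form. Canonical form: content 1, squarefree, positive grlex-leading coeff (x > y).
First, degree: no degree-1 curve has this shape, so deg p = 2.
Next, from the visible intercepts: the visible y-axis segment lies entirely on the curve; the x-axis gridline crossings are at x ∈ {-1, 0}.
Finally, matching integer coefficients to the picture gives p.

x^2 - x*y + x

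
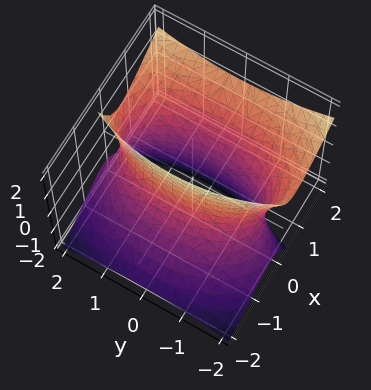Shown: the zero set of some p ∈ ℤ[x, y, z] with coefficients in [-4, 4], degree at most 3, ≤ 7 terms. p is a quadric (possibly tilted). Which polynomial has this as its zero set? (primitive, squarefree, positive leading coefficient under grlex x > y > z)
First, deg p = 2.
Next, from the visible intercepts: the surface avoids every integer z-axis point in the box; among the integer gridlines, it crosses the x-axis at x ∈ {-1, 1}.
Finally, together with the visible shape, these determine p as stated.

3*x^2 - 3*x*z + y^2 - z^2 - 3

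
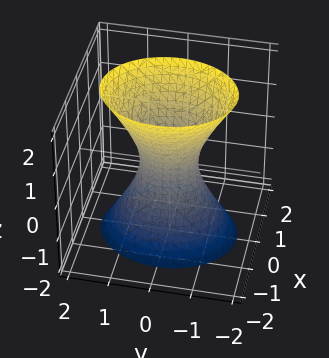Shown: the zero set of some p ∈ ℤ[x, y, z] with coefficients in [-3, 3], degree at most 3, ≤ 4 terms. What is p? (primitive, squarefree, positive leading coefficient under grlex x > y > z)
First, the degree is 2 — one connected sheet with a waist; a quadric.
Next, symmetries: mirror symmetry z ↦ −z ⇒ only even powers of z; mirror symmetry y ↦ −y ⇒ only even powers of y; the x ↦ −x reflection is a symmetry, so x appears only in even powers.
Then, from the visible intercepts: the surface avoids every integer z-axis point in the box.
Finally, matching integer coefficients to the picture gives p.

3*x^2 + 2*y^2 - z^2 - 1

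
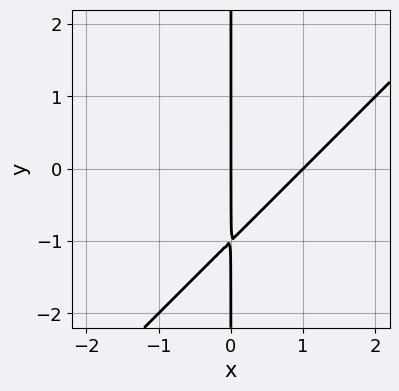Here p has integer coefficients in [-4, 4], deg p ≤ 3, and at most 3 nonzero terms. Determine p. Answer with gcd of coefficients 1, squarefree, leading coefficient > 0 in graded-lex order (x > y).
The degree is 2 — no degree-1 curve has this shape.
Reading off the gridlines: among the integer gridlines, it crosses the x-axis at x ∈ {0, 1}; every point of the y-axis in the box is on the curve.
Matching integer coefficients to the picture gives p.

x^2 - x*y - x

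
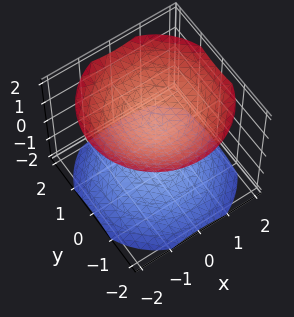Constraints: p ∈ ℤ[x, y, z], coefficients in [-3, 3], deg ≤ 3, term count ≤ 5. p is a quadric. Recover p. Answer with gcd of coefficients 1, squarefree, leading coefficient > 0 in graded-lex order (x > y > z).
1. I count 2 distinct pieces. They look like related sheets of one shape, so recover p as a whole.
2. deg p = 2. Two separate bowl-shaped sheets opening away from each other; a quadric.
3. Symmetries: every cross-section ⟂ z is a circle, so x, y appear only via x² + y²; mirror symmetry z ↦ −z ⇒ only even powers of z.
4. Observable constraints: no y-intercept at any integer in the box; it misses every integer gridline on the x-axis; the z-axis gridline crossings are at z ∈ {-1, 1}.
5. Putting this together gives p.

2*x^2 + 2*y^2 - 3*z^2 + 3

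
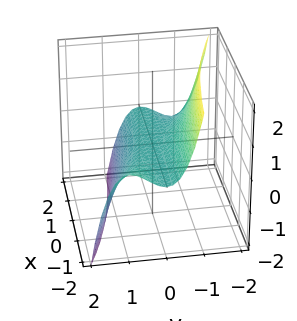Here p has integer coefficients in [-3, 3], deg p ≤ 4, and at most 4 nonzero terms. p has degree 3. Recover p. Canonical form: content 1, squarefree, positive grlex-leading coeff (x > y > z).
2*x*y^2 + 3*y^3 + 3*z

1. The degree is 3 — the shape is more complex than any degree-2 surface.
2. From the axis intercepts and sections: it crosses the y-axis at the gridline y = 0; every point of the x-axis in the box is on the surface; one z-axis crossing is at z = 0.
3. Putting this together gives p.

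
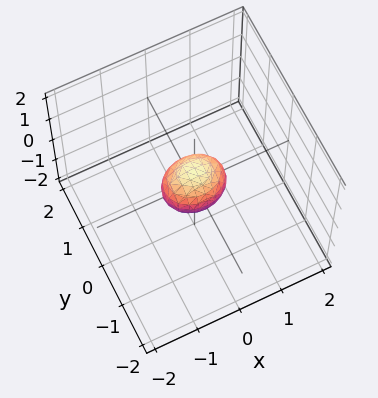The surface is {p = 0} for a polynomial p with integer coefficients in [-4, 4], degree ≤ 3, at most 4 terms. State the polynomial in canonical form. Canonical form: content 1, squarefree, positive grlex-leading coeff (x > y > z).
2*x^2 + 3*y^2 + 2*z^2 - 1

First, degree: a closed, bounded, convex surface; a quadric, so deg p = 2.
Then, symmetries: it's symmetric under x → −x, forcing even powers of x; it's symmetric under z → −z, forcing even powers of z; the y ↦ −y reflection is a symmetry, so y appears only in even powers.
Finally, solving for integer coefficients yields p as stated.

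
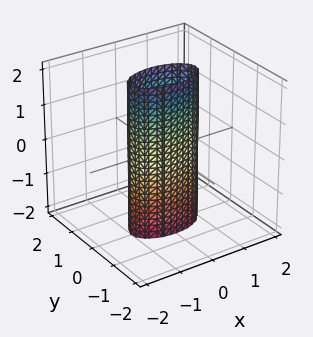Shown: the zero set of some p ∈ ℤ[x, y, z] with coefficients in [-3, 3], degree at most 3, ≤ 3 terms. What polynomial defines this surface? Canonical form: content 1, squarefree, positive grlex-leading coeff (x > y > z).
1. Degree: a cylinder; a quadric, so deg p = 2.
2. Symmetries: it's symmetric under y → −y, forcing even powers of y; mirror symmetry z ↦ −z ⇒ only even powers of z; mirror symmetry x ↦ −x ⇒ only even powers of x.
3. Against the integer gridlines: no z-intercept at any integer in the box; the x-axis gridline crossings are at x ∈ {-1, 1}.
4. Fitting integer coefficients to these (and the overall shape) gives p.

x^2 + 3*y^2 - 1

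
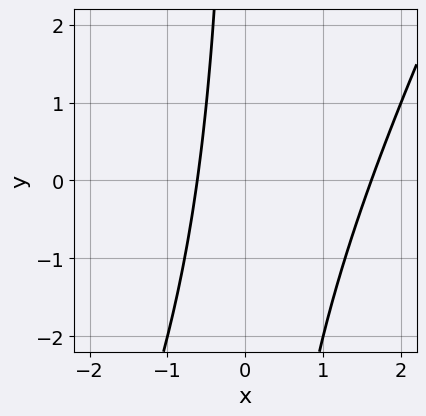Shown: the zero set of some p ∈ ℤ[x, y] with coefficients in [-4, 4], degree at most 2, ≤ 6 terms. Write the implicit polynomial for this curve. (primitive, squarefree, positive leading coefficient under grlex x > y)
1. deg p = 2. The shape is more complex than any degree-1 curve.
2. Reading off the gridlines: no y-intercept at any integer in the box.
3. Solving for integer coefficients yields p as stated.

2*x^2 - x*y - 2*x - 2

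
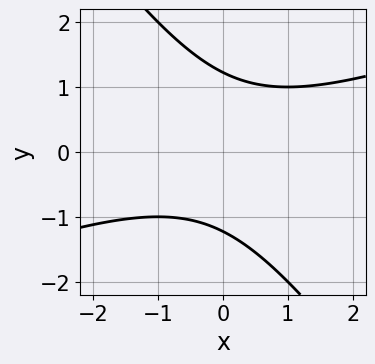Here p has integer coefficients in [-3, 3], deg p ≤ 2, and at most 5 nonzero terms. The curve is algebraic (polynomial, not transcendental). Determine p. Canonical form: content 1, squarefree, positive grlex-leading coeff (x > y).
The degree is 2 — a generic line meets the curve in up to 2 points.
Checking where it meets the axes: no x-intercept at any integer in the box.
Assembling these constraints gives the stated polynomial.

x^2 - 2*x*y - 2*y^2 + 3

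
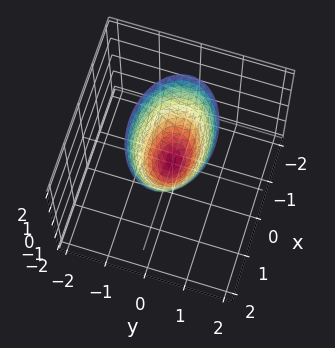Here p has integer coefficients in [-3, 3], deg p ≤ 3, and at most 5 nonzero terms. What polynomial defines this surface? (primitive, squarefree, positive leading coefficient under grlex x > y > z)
x^2 + 2*y^2 - z

(a) The degree is 2 — a single bowl opening along one axis; a quadric.
(b) Symmetries: mirror symmetry y ↦ −y ⇒ only even powers of y; the x ↦ −x reflection is a symmetry, so x appears only in even powers.
(c) Observable constraints: it crosses the y-axis at the gridline y = 0; it meets the z-axis at z = 0 (among the integer gridlines).
(d) These observations pin down the coefficients.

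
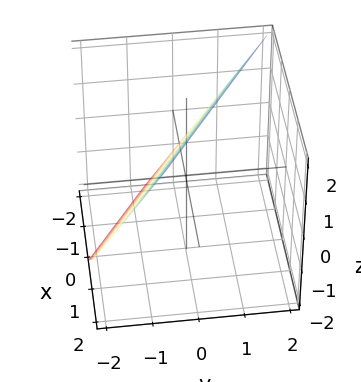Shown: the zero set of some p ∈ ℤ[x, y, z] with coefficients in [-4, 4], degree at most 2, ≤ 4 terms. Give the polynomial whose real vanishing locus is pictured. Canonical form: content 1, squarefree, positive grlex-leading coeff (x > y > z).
1. The degree is 1 — the surface is flat (a plane).
2. Checking where it meets the axes: one x-axis crossing is at x = -1; one z-axis crossing is at z = 1.
3. Putting this together gives p.

2*x + 3*y - 2*z + 2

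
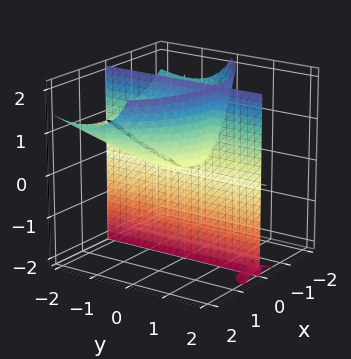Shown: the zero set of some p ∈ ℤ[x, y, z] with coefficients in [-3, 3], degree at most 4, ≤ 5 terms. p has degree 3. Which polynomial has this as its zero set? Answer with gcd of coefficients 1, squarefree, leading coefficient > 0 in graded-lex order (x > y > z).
First, I count 3 distinct pieces. They look like related sheets of one shape, so recover p as a whole.
Then, degree: no degree-2 surface has this shape, so deg p = 3.
Then, against the integer gridlines: one x-axis crossing is at x = 0; every point of the y-axis in the box is on the surface; the visible z-axis segment lies entirely on the surface.
Finally, solving for integer coefficients yields p as stated.

x^3 + x*y^2 + 2*x*y*z - 2*x*z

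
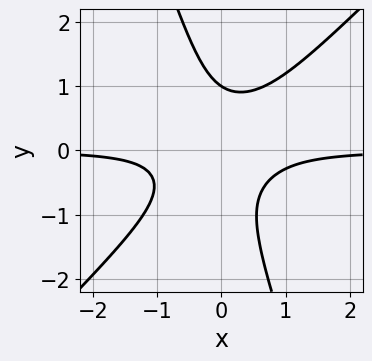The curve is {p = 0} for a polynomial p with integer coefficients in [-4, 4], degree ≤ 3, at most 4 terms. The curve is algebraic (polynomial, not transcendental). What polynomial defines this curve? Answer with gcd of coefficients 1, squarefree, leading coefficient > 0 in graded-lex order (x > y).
3*x^2*y - 2*x*y^2 - y^3 + 1

Degree: no degree-2 curve has this shape, so deg p = 3.
Reading off the gridlines: it misses every integer gridline on the x-axis; one y-axis crossing is at y = 1.
These observations pin down the coefficients.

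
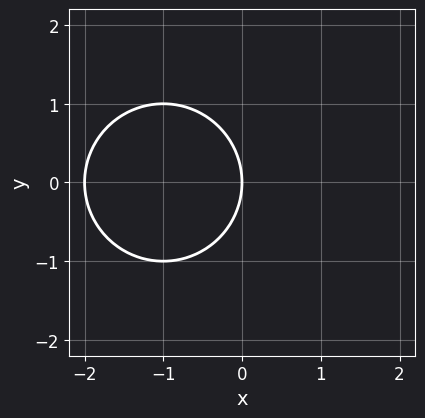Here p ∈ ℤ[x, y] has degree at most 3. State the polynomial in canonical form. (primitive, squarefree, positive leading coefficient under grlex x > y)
x^2 + y^2 + 2*x

deg p = 2. No degree-1 curve has this shape.
Symmetries: the y ↦ −y reflection is a symmetry, so y appears only in even powers.
Checking where it meets the axes: it meets the y-axis at y = 0 (among the integer gridlines); the x-axis gridline crossings are at x ∈ {-2, 0}.
Matching integer coefficients to the picture gives p.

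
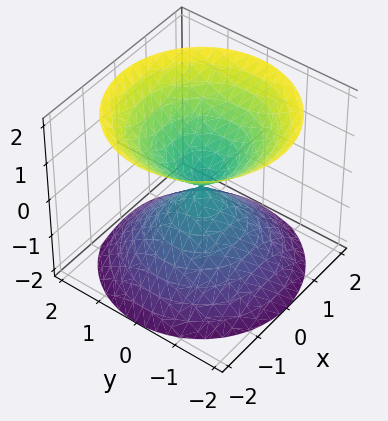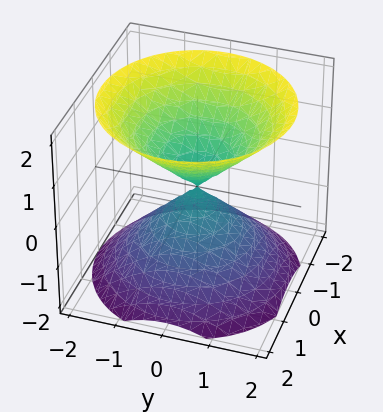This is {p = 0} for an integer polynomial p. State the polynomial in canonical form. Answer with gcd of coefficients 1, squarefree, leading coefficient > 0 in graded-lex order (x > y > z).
1. There are 2 components. Treating them together as one polynomial.
2. The degree is 2 — a double cone through the origin; a quadric.
3. Symmetries: the z ↦ −z reflection is a symmetry, so z appears only in even powers; the z-axis is an axis of rotation, so x and y enter only as x² + y².
4. Observable constraints: it crosses the z-axis at the gridline z = 0; a circular section at z = -1 has radius exactly 1; one y-axis crossing is at y = 0; one x-axis crossing is at x = 0.
5. Matching integer coefficients to the picture gives p.

x^2 + y^2 - z^2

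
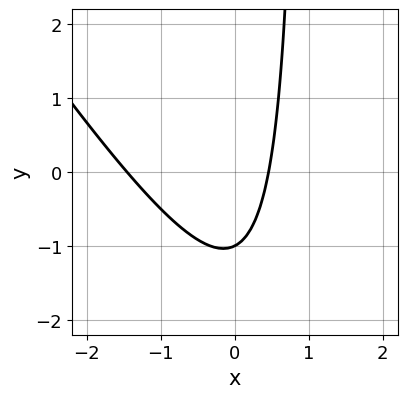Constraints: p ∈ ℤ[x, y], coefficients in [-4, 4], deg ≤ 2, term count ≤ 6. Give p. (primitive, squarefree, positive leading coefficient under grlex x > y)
3*x^2 + 2*x*y + 3*x - 2*y - 2

(a) The degree is 2 — the shape is more complex than any degree-1 curve.
(b) From the axis intercepts and sections: one y-axis crossing is at y = -1.
(c) Matching integer coefficients to the picture gives p.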